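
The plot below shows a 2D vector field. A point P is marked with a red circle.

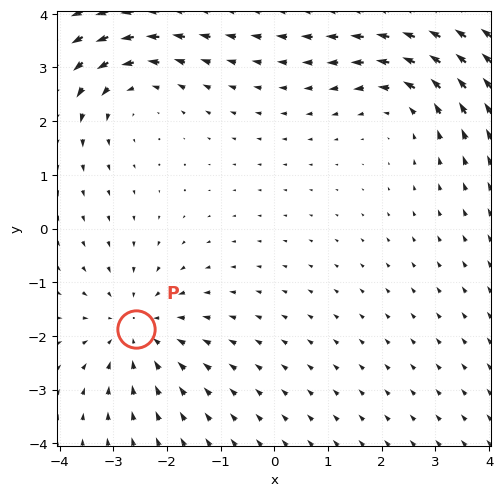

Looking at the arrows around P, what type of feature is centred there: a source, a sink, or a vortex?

sink

At P (-2.6, -1.9) the arrows converge inward. Divergence about -2, curl ≈0 — negative divergence with near-zero curl is a sink.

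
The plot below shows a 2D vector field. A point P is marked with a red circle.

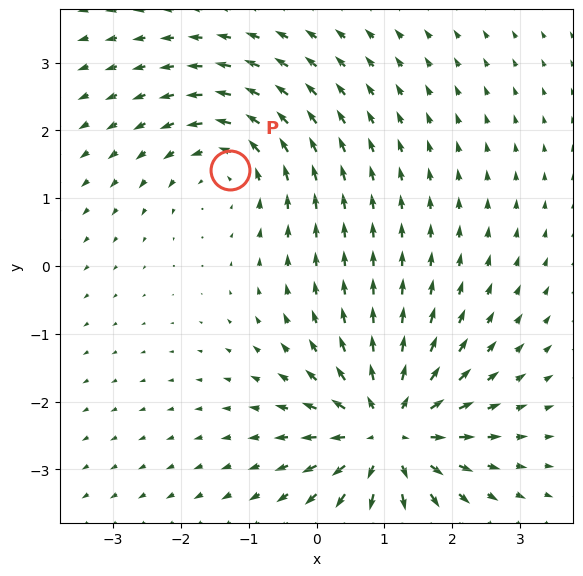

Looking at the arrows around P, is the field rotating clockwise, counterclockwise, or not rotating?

Near P at (-1.3, 1.4) the arrows circulate counterclockwise. The curl (z-component) there is about +3; positive curl means counterclockwise rotation.

counterclockwise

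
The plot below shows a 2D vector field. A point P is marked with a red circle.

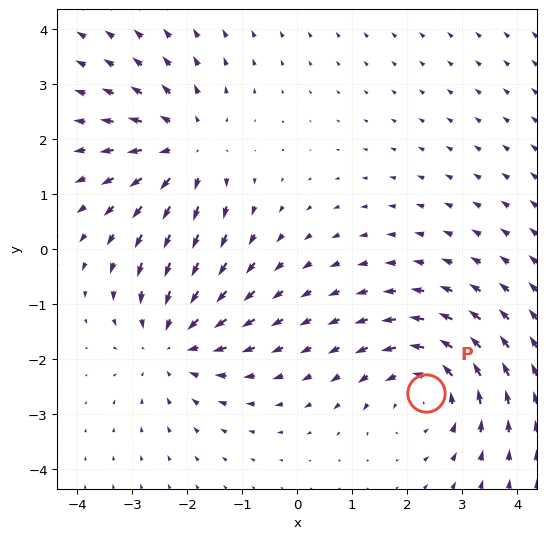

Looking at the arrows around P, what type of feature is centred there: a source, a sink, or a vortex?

At P (2.4, -2.6) the arrows circulate counterclockwise. Divergence ≈0, curl about +4 — near-zero divergence with nonzero curl is a vortex.

vortex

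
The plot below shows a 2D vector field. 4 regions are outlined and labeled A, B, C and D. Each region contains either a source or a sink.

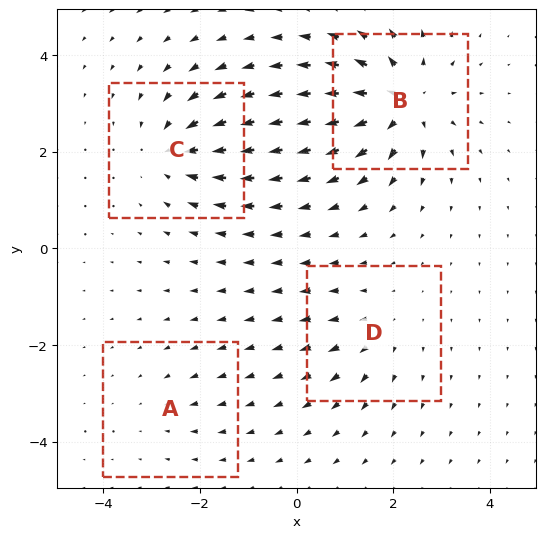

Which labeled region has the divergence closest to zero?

Divergence at each region's feature centre — A: about -2, B: about +7, C: about -5, D: about +3. Region A is closest to zero.

A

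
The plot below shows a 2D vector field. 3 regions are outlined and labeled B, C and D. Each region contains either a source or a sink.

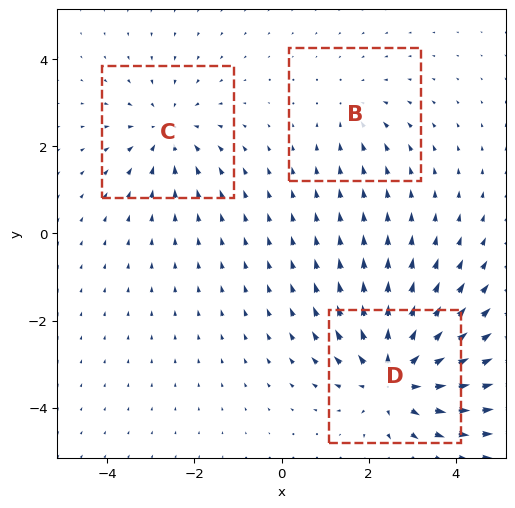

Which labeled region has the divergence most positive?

D

Divergence at each region's feature centre — B: about -2, C: about -3, D: about +5. Region D is most positive.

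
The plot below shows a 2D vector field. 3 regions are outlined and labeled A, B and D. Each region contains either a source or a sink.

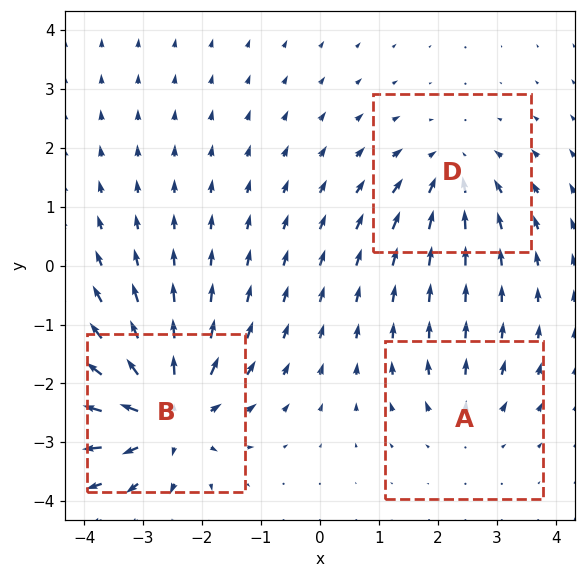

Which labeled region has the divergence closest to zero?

A

Divergence at each region's feature centre — A: about +2, B: about +5, D: about -3. Region A is closest to zero.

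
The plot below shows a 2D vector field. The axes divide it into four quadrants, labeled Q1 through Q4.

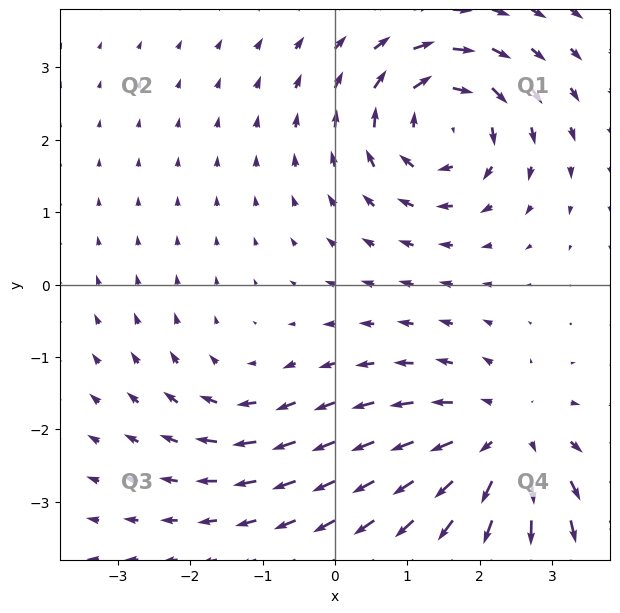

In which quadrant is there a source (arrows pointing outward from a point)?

Q4

The source sits at approximately (2.3, -2.2), which lies in quadrant Q4. The divergence there is about +4, positive as expected for a source.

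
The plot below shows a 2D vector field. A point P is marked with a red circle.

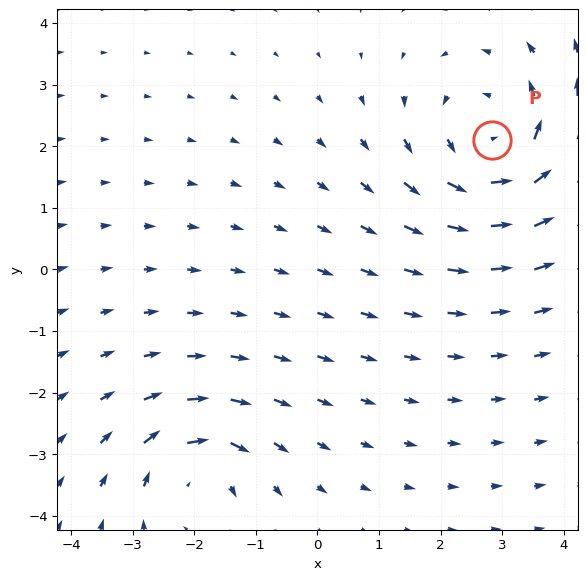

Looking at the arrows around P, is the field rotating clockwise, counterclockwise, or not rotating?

Near P at (2.8, 2.1) the arrows circulate counterclockwise. The curl (z-component) there is about +4; positive curl means counterclockwise rotation.

counterclockwise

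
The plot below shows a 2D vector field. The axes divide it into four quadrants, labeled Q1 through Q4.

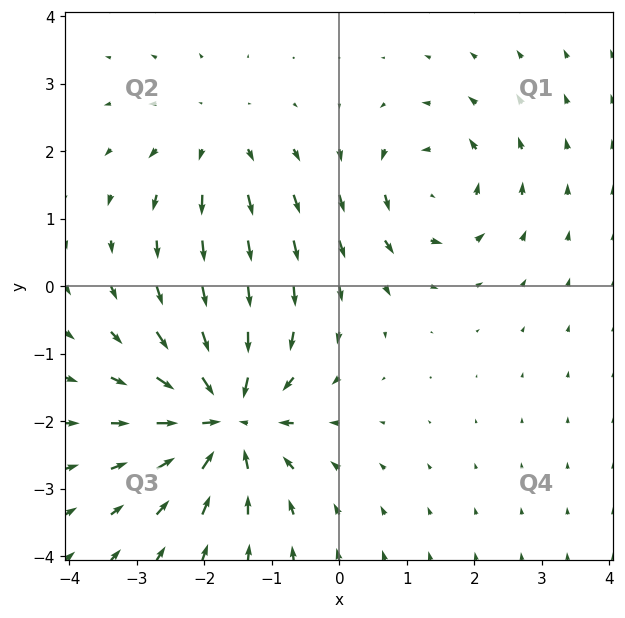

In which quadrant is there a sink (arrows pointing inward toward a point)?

The sink sits at approximately (-1.7, -2.0), which lies in quadrant Q3. The divergence there is about -6, negative as expected for a sink.

Q3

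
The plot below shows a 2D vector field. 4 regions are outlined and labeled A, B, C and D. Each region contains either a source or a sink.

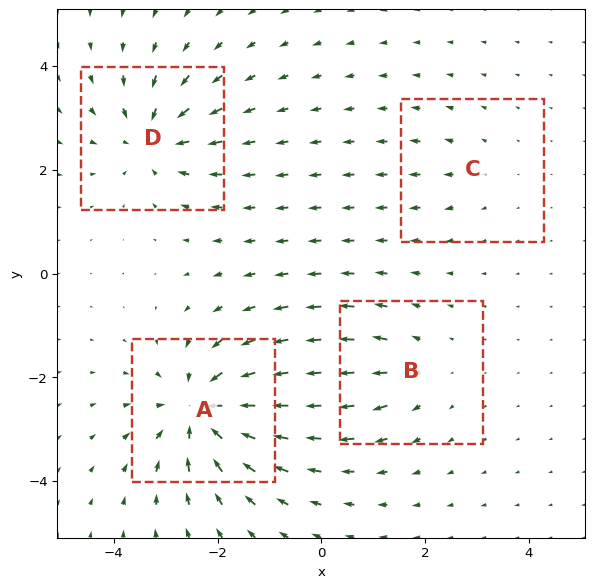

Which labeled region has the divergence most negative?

A

Divergence at each region's feature centre — A: about -8, B: about +3, C: about +2, D: about -6. Region A is most negative.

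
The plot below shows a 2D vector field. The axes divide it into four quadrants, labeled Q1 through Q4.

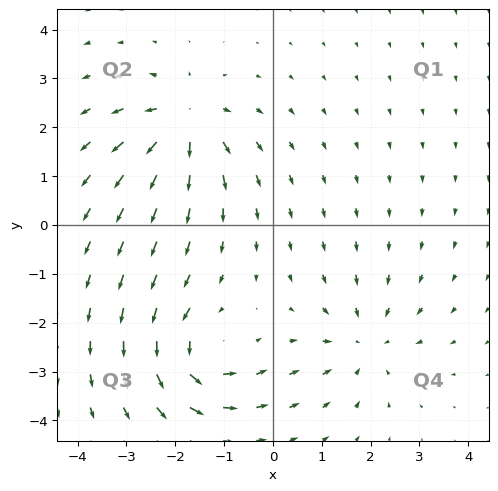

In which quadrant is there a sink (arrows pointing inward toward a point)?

Q4

The sink sits at approximately (1.9, -2.4), which lies in quadrant Q4. The divergence there is about -3, negative as expected for a sink.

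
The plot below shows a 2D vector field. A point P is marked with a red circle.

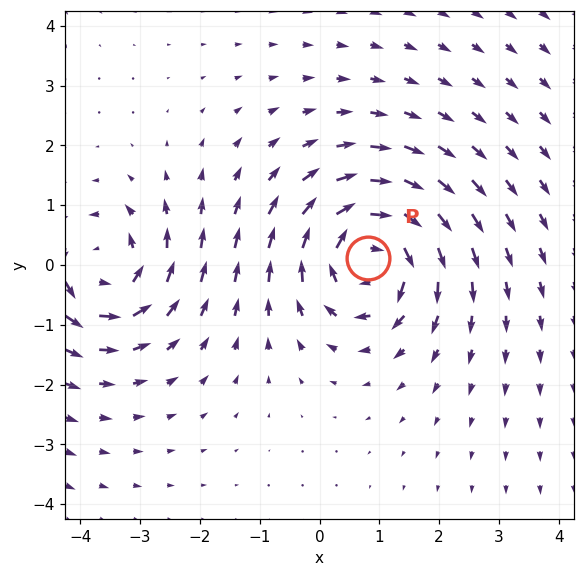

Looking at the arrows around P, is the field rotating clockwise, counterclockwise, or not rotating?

clockwise

Near P at (0.8, 0.1) the arrows circulate clockwise. The curl (z-component) there is about -4; negative curl means clockwise rotation.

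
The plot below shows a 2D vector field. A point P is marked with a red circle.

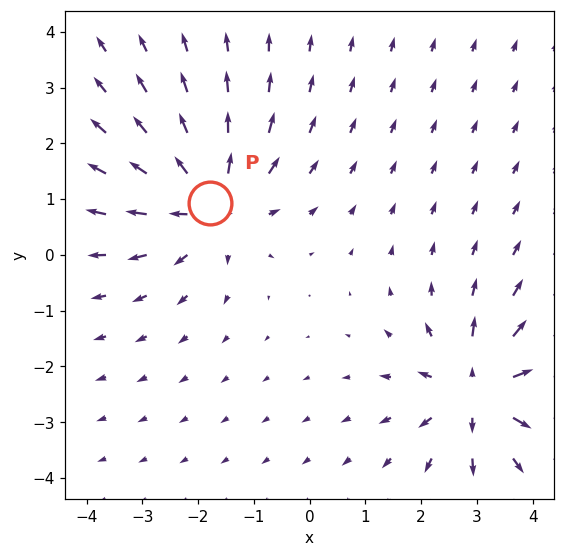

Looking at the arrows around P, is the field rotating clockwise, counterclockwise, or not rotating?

not rotating

Near P at (-1.8, 0.9) the arrows show no circulation. The curl there is ≈0.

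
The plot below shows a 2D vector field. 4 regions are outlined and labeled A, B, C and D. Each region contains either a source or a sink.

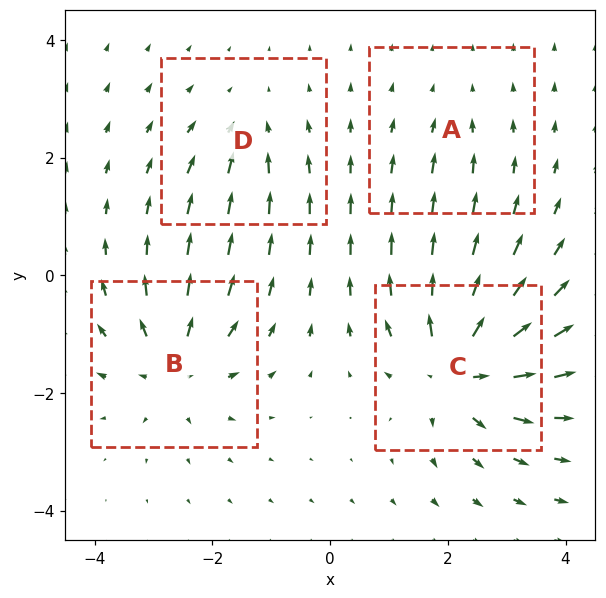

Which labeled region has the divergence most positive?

Divergence at each region's feature centre — A: about -2, B: about +6, C: about +8, D: about -3. Region C is most positive.

C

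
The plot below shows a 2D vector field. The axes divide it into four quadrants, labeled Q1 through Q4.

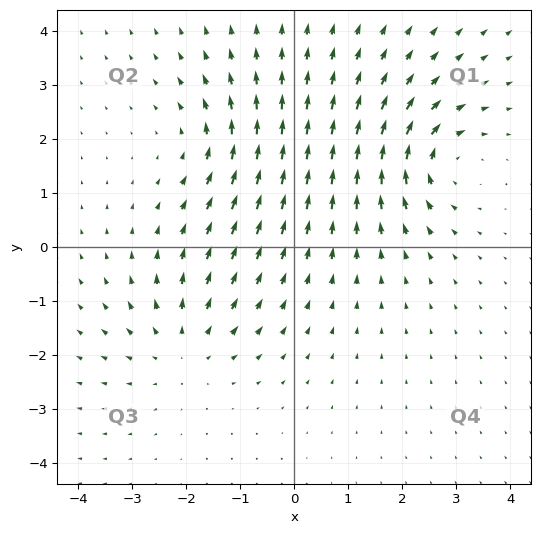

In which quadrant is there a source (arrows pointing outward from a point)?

Q3

The source sits at approximately (-2.1, -1.9), which lies in quadrant Q3. The divergence there is about +4, positive as expected for a source.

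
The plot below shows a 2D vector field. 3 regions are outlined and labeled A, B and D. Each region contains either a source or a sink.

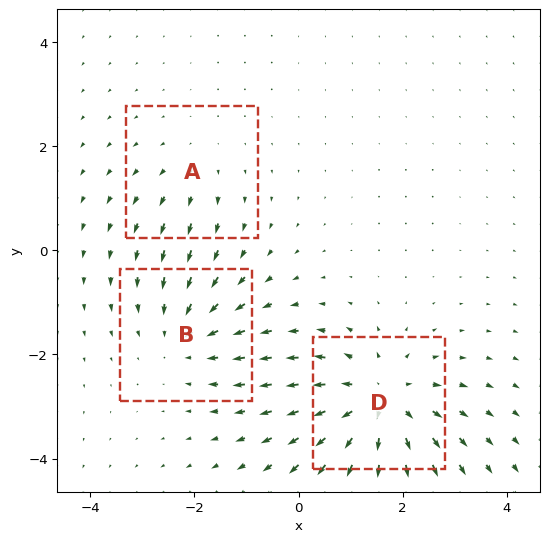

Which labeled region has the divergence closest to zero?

Divergence at each region's feature centre — A: about +2, B: about -3, D: about +4. Region A is closest to zero.

A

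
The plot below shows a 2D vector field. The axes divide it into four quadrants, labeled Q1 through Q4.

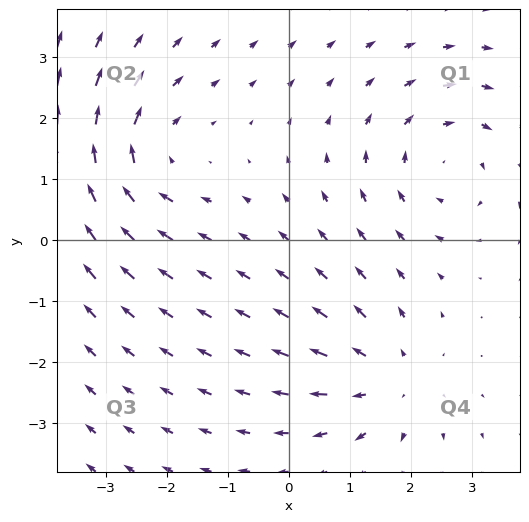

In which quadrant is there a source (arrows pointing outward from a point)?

The source sits at approximately (1.6, -2.3), which lies in quadrant Q4. The divergence there is about +3, positive as expected for a source.

Q4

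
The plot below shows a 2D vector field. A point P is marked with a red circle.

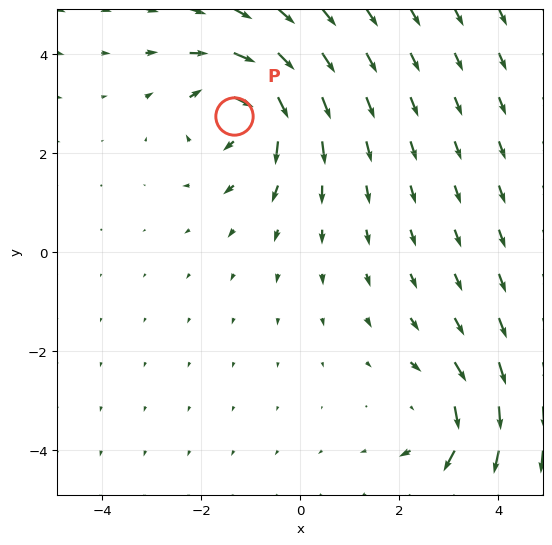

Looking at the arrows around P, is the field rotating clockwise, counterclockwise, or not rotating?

Near P at (-1.3, 2.8) the arrows circulate clockwise. The curl (z-component) there is about -5; negative curl means clockwise rotation.

clockwise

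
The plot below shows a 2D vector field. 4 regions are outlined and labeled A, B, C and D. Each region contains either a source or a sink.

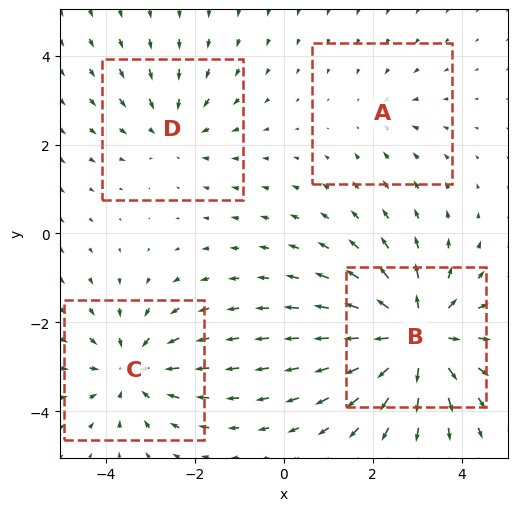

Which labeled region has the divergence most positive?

Divergence at each region's feature centre — A: about -2, B: about +6, C: about -4, D: about -3. Region B is most positive.

B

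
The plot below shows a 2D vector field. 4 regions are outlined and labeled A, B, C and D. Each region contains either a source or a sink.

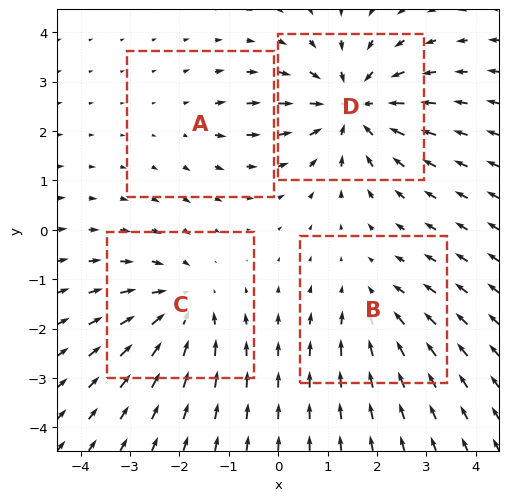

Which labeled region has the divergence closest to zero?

A

Divergence at each region's feature centre — A: about +2, B: about -3, C: about -4, D: about -6. Region A is closest to zero.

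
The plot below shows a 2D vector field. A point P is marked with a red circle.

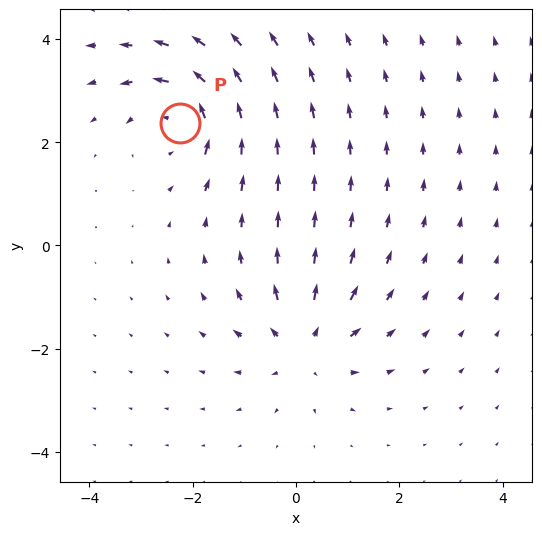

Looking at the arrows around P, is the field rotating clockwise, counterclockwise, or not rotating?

counterclockwise

Near P at (-2.2, 2.4) the arrows circulate counterclockwise. The curl (z-component) there is about +4; positive curl means counterclockwise rotation.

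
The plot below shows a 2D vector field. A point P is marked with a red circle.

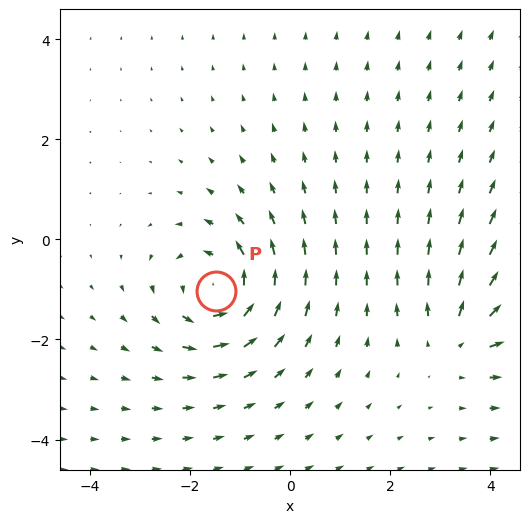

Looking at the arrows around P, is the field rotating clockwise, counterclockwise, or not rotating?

counterclockwise

Near P at (-1.5, -1.0) the arrows circulate counterclockwise. The curl (z-component) there is about +5; positive curl means counterclockwise rotation.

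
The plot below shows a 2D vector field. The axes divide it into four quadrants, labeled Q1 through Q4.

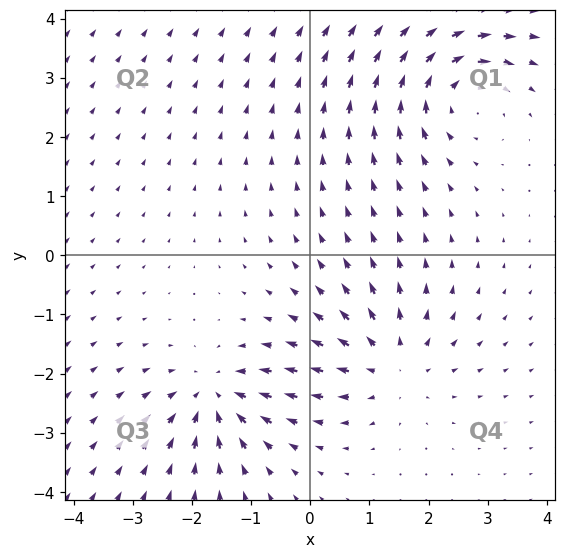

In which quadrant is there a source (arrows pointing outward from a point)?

The source sits at approximately (1.4, -1.8), which lies in quadrant Q4. The divergence there is about +4, positive as expected for a source.

Q4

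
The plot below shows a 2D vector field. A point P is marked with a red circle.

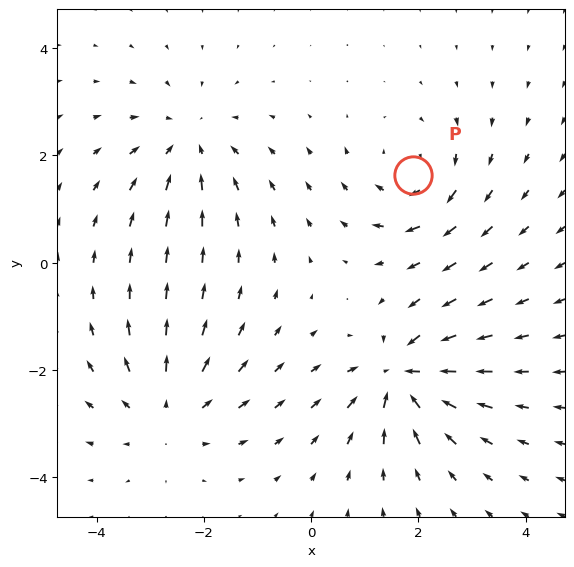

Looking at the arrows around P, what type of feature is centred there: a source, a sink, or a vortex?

At P (1.9, 1.6) the arrows circulate clockwise. Divergence ≈0, curl about -3 — near-zero divergence with nonzero curl is a vortex.

vortex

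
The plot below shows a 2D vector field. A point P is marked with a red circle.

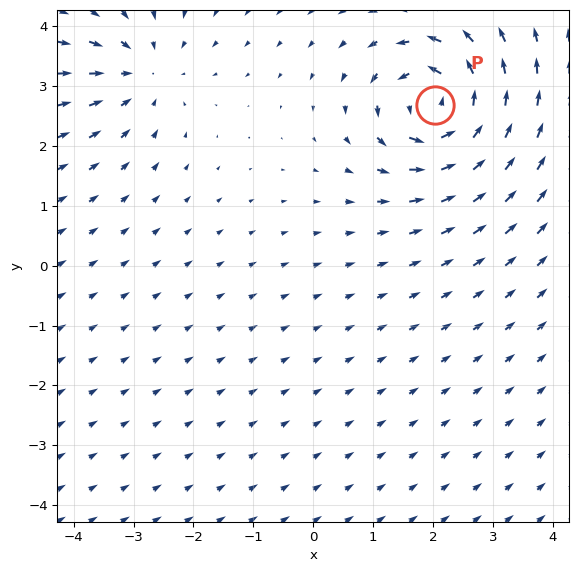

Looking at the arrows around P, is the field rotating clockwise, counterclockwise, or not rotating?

counterclockwise

Near P at (2.0, 2.7) the arrows circulate counterclockwise. The curl (z-component) there is about +6; positive curl means counterclockwise rotation.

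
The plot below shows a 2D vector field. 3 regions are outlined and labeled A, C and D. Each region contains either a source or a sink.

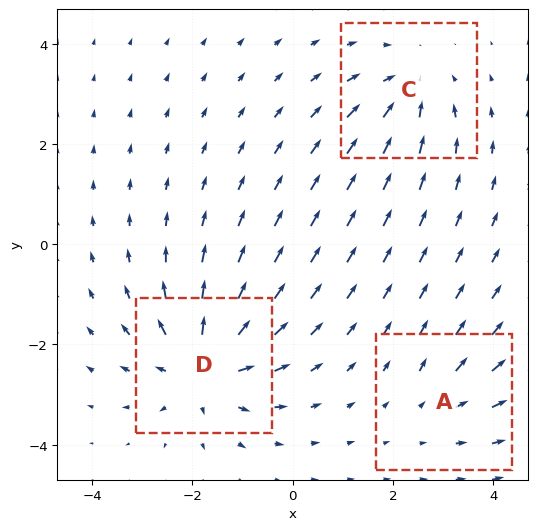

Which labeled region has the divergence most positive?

D

Divergence at each region's feature centre — A: about +2, C: about -3, D: about +5. Region D is most positive.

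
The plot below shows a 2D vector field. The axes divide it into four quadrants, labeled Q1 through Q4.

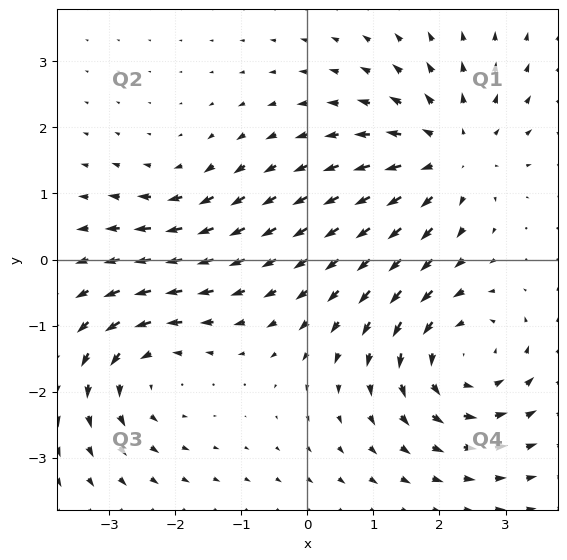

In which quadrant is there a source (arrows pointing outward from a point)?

The source sits at approximately (2.2, 1.6), which lies in quadrant Q1. The divergence there is about +4, positive as expected for a source.

Q1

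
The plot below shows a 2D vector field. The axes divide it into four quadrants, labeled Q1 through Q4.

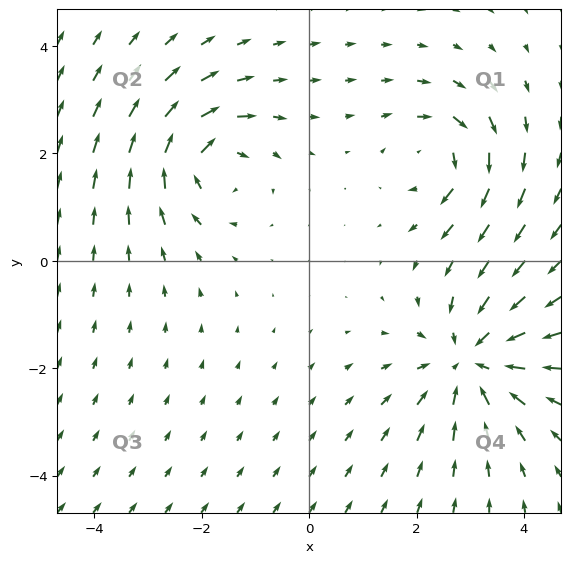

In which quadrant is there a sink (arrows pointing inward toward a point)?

Q4

The sink sits at approximately (3.0, -1.9), which lies in quadrant Q4. The divergence there is about -4, negative as expected for a sink.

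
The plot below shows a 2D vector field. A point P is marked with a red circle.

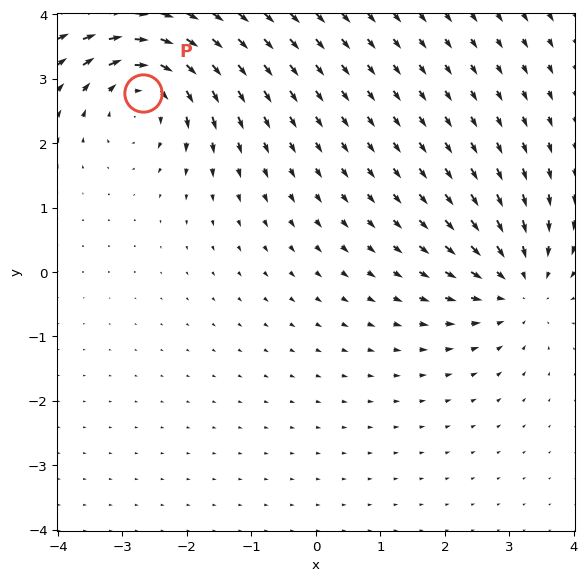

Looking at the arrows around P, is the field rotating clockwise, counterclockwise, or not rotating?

Near P at (-2.7, 2.8) the arrows circulate clockwise. The curl (z-component) there is about -5; negative curl means clockwise rotation.

clockwise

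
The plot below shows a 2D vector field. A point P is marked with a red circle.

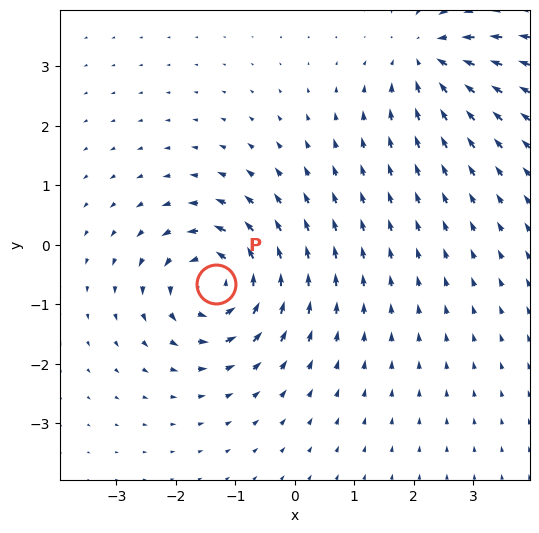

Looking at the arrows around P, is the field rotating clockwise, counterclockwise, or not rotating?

Near P at (-1.3, -0.7) the arrows circulate counterclockwise. The curl (z-component) there is about +6; positive curl means counterclockwise rotation.

counterclockwise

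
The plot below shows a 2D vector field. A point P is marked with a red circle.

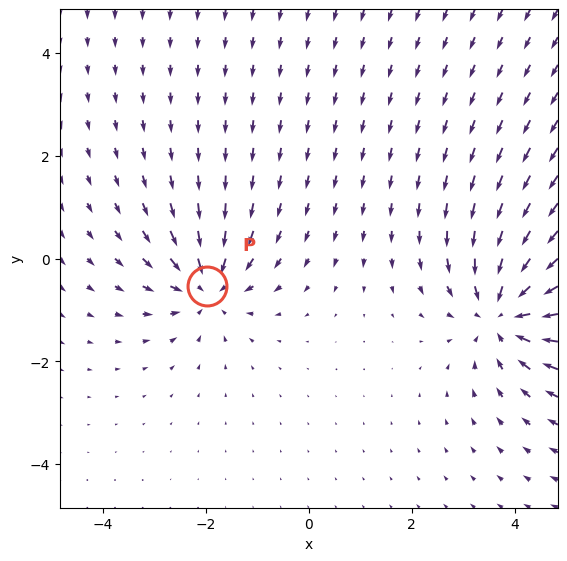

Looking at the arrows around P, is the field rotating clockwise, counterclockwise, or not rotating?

not rotating

Near P at (-2.0, -0.5) the arrows show no circulation. The curl there is ≈0.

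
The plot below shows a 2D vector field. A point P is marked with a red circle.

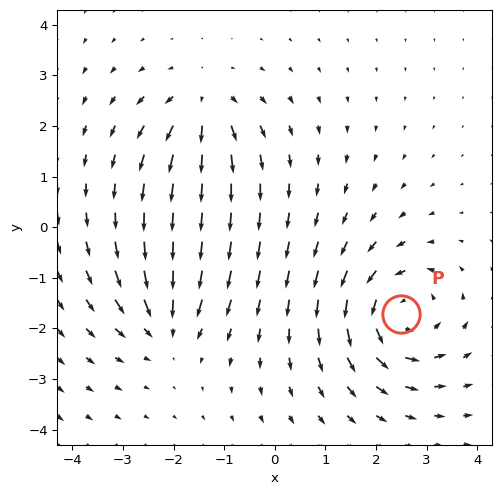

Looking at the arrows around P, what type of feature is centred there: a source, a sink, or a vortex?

At P (2.5, -1.7) the arrows circulate counterclockwise. Divergence ≈0, curl about +5 — near-zero divergence with nonzero curl is a vortex.

vortex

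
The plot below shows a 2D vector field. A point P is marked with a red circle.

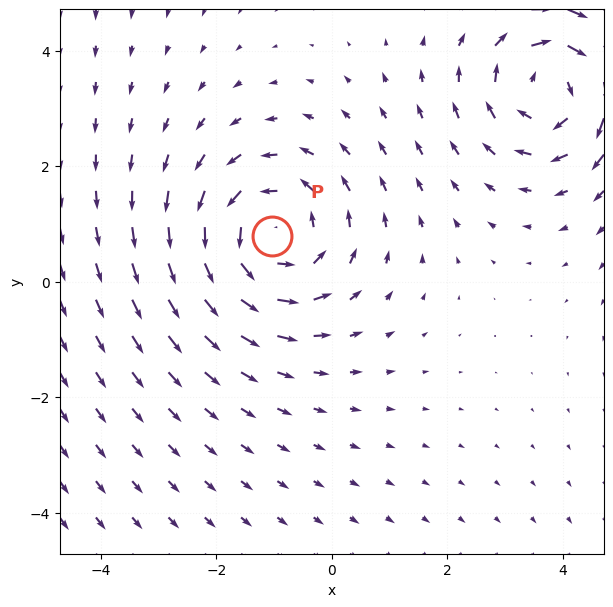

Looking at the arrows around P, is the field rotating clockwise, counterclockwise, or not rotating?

Near P at (-1.0, 0.8) the arrows circulate counterclockwise. The curl (z-component) there is about +3; positive curl means counterclockwise rotation.

counterclockwise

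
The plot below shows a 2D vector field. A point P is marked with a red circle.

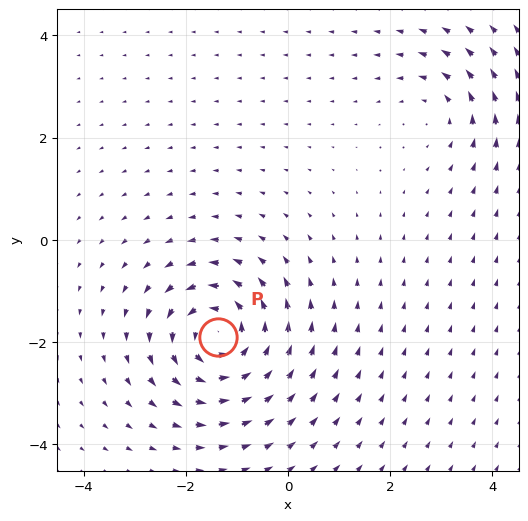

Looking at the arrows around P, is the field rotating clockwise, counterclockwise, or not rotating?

counterclockwise

Near P at (-1.4, -1.9) the arrows circulate counterclockwise. The curl (z-component) there is about +6; positive curl means counterclockwise rotation.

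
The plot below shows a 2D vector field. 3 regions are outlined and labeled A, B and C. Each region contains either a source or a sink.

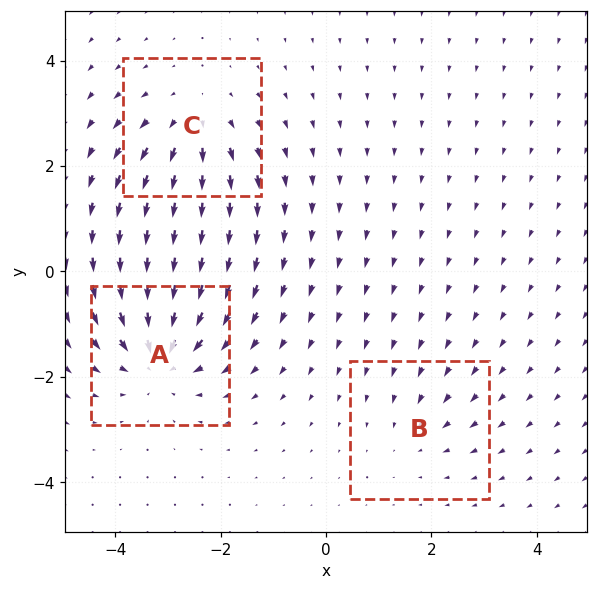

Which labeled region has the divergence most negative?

Divergence at each region's feature centre — A: about -5, B: about -2, C: about +3. Region A is most negative.

A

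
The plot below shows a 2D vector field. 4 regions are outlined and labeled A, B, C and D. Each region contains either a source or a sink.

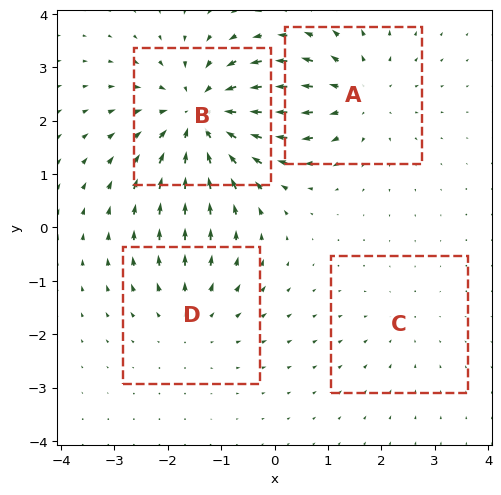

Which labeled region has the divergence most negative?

B

Divergence at each region's feature centre — A: about +4, B: about -6, C: about -2, D: about +3. Region B is most negative.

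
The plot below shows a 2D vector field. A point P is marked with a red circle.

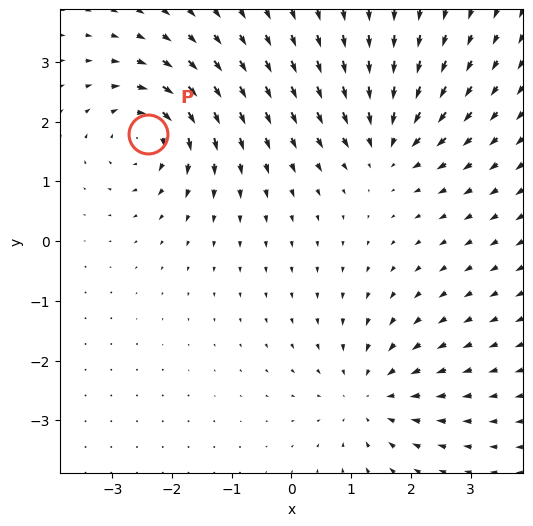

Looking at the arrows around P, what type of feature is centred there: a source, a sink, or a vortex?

vortex

At P (-2.4, 1.8) the arrows circulate clockwise. Divergence ≈0, curl about -5 — near-zero divergence with nonzero curl is a vortex.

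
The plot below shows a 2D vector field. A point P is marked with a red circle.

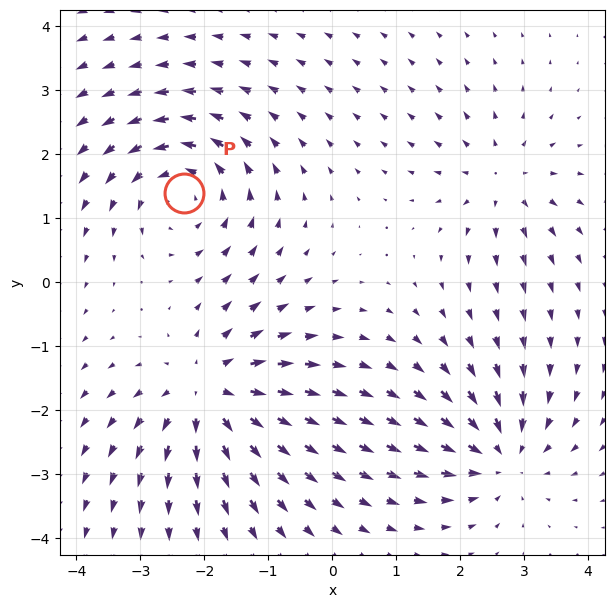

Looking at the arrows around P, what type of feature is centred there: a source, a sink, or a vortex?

vortex

At P (-2.3, 1.4) the arrows circulate counterclockwise. Divergence ≈0, curl about +4 — near-zero divergence with nonzero curl is a vortex.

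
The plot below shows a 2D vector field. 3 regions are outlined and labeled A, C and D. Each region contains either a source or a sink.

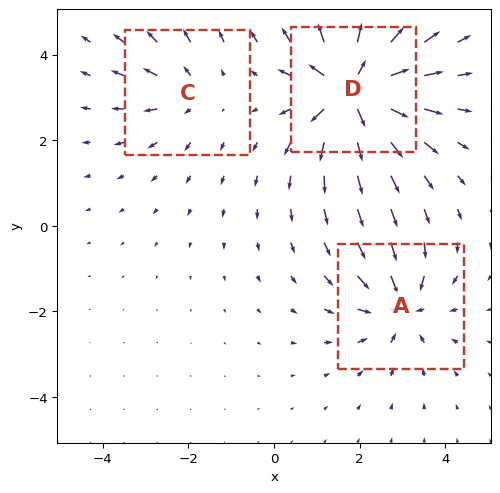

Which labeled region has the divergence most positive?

Divergence at each region's feature centre — A: about -4, C: about +2, D: about +6. Region D is most positive.

D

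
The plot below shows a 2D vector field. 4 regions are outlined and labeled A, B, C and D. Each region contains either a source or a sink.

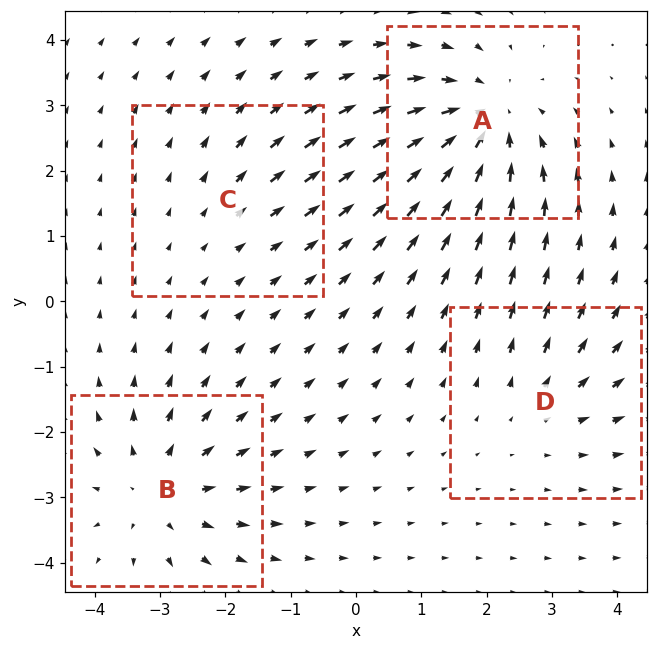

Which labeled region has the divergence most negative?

Divergence at each region's feature centre — A: about -5, B: about +4, C: about +2, D: about +3. Region A is most negative.

A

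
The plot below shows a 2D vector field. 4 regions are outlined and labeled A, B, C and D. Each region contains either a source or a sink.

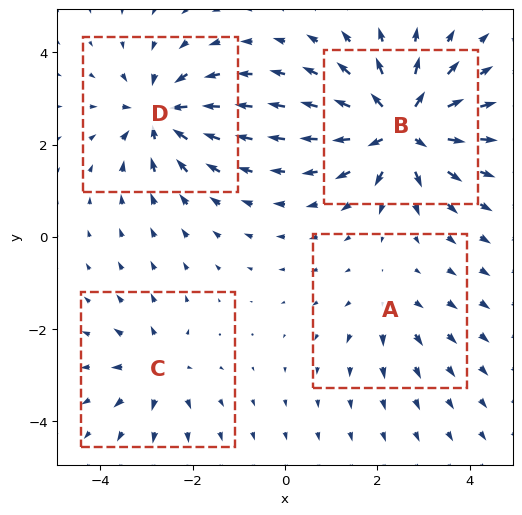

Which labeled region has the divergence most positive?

Divergence at each region's feature centre — A: about +3, B: about +8, C: about +4, D: about -6. Region B is most positive.

B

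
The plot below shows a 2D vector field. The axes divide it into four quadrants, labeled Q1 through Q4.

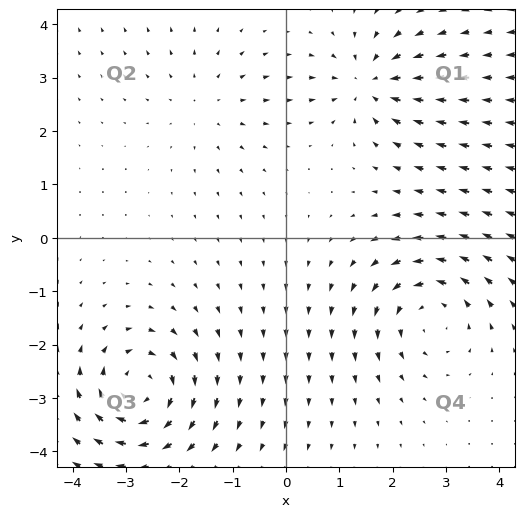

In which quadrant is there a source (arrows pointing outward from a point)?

Q2

The source sits at approximately (-1.5, 2.5), which lies in quadrant Q2. The divergence there is about +2, positive as expected for a source.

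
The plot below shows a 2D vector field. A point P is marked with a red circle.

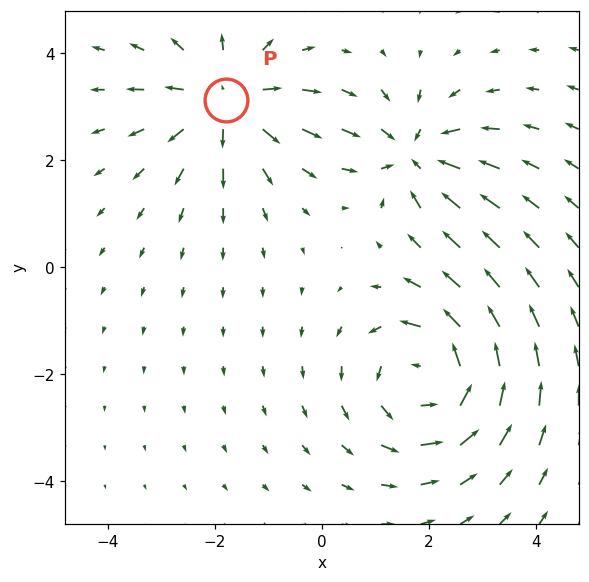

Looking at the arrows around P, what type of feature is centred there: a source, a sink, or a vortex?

source

At P (-1.8, 3.1) the arrows spread outward. Divergence about +4, curl ≈0 — positive divergence with near-zero curl is a source.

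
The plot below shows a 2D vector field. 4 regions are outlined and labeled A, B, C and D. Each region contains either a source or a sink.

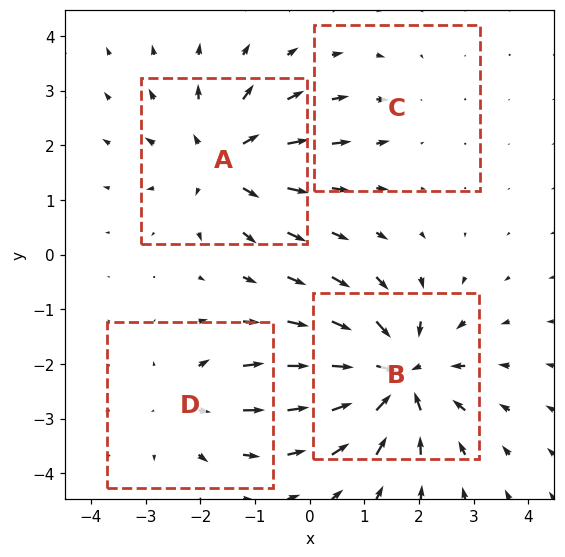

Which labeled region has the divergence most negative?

Divergence at each region's feature centre — A: about +5, B: about -7, C: about -2, D: about +3. Region B is most negative.

B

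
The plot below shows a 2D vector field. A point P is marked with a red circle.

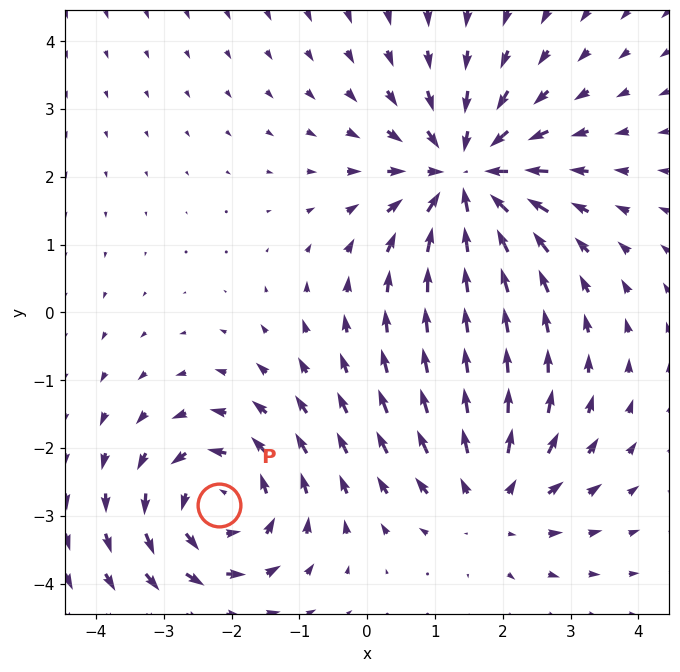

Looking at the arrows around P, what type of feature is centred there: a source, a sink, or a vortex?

At P (-2.2, -2.8) the arrows circulate counterclockwise. Divergence ≈0, curl about +4 — near-zero divergence with nonzero curl is a vortex.

vortex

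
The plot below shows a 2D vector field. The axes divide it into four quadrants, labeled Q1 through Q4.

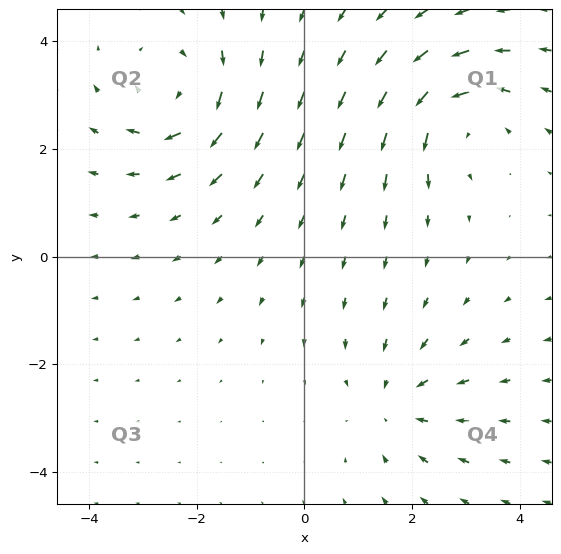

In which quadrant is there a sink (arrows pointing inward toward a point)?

The sink sits at approximately (1.7, -2.7), which lies in quadrant Q4. The divergence there is about -3, negative as expected for a sink.

Q4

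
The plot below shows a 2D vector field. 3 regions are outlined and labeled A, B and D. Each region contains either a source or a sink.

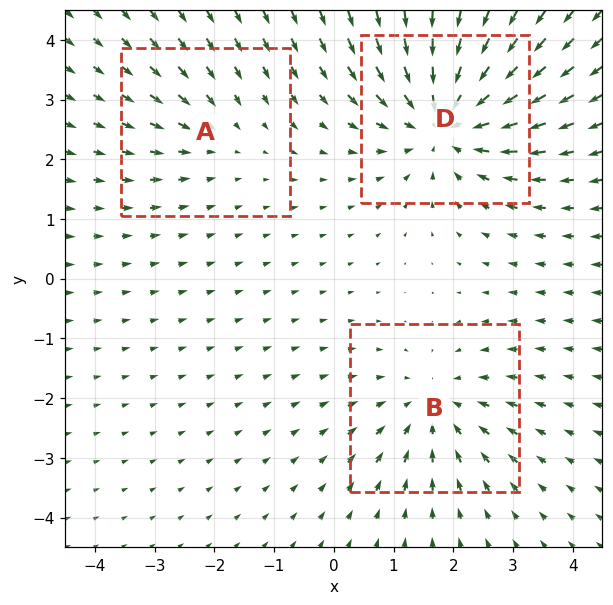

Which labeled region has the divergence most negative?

Divergence at each region's feature centre — A: about -2, B: about -3, D: about -5. Region D is most negative.

D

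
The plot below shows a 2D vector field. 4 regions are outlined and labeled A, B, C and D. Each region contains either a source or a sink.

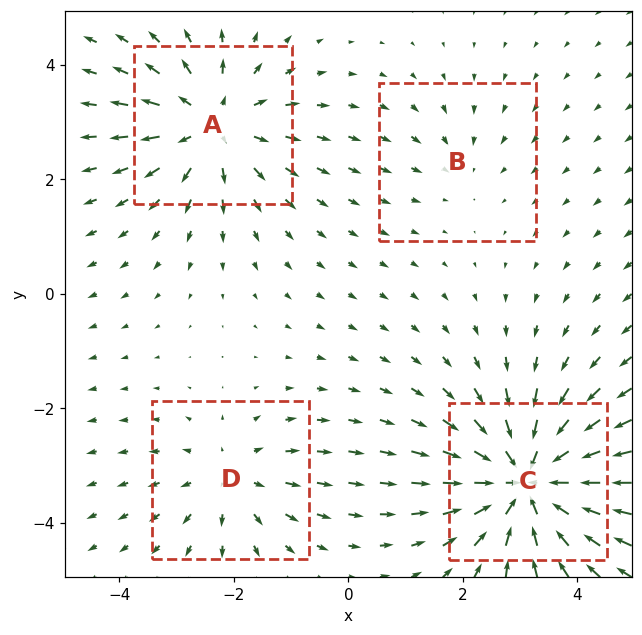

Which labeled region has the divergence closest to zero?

Divergence at each region's feature centre — A: about +5, B: about -2, C: about -7, D: about +4. Region B is closest to zero.

B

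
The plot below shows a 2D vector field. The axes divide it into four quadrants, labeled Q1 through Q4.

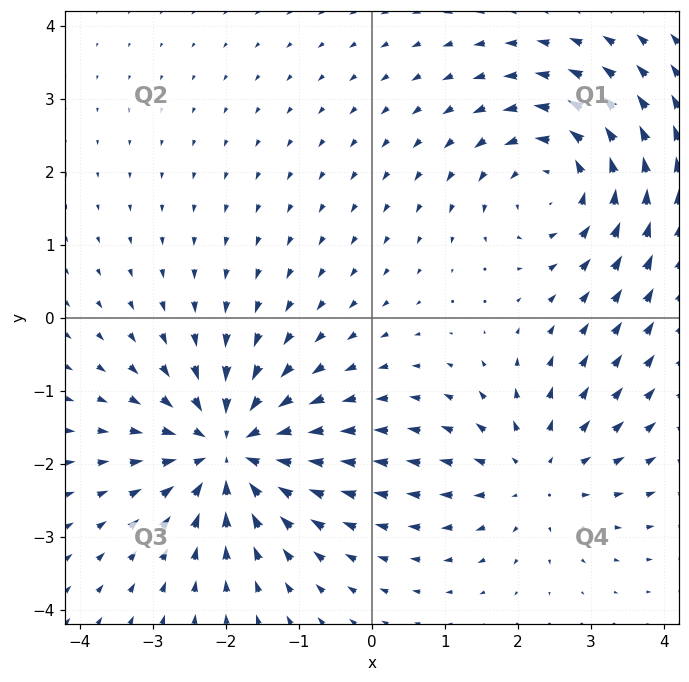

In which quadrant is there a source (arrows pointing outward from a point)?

Q4

The source sits at approximately (2.2, -2.1), which lies in quadrant Q4. The divergence there is about +3, positive as expected for a source.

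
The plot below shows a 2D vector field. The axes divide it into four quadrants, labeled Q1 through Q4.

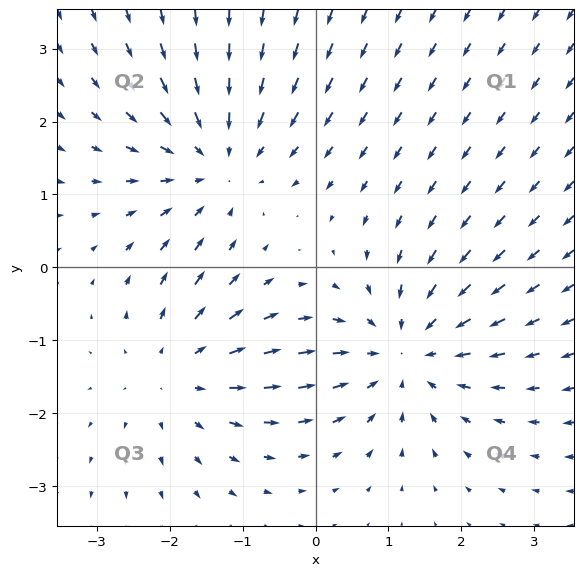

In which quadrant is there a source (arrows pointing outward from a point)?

Q3

The source sits at approximately (-1.9, -1.4), which lies in quadrant Q3. The divergence there is about +2, positive as expected for a source.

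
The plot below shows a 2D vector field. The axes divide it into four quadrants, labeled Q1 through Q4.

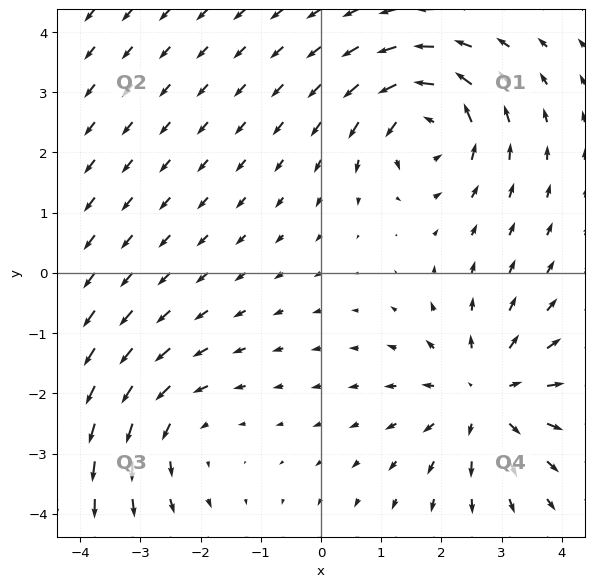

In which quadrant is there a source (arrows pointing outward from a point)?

The source sits at approximately (2.7, -2.1), which lies in quadrant Q4. The divergence there is about +4, positive as expected for a source.

Q4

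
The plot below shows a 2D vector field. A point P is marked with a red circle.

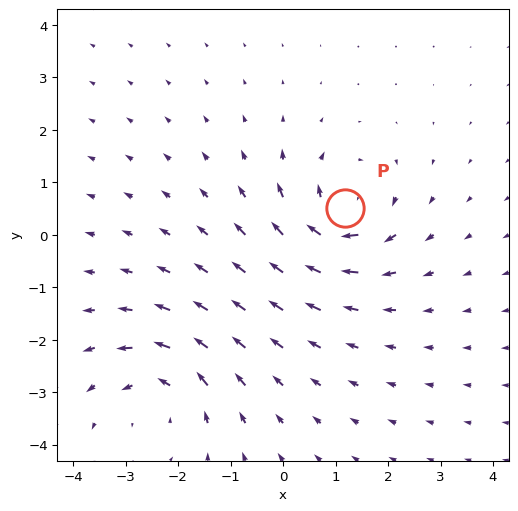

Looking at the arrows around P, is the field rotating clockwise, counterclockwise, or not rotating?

clockwise

Near P at (1.2, 0.5) the arrows circulate clockwise. The curl (z-component) there is about -4; negative curl means clockwise rotation.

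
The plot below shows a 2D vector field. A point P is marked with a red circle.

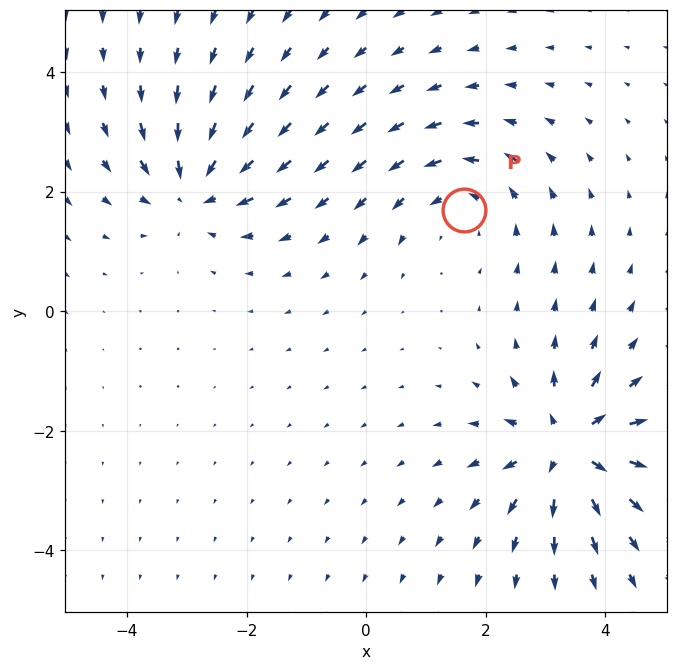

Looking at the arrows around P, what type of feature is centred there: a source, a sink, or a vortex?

At P (1.6, 1.7) the arrows circulate counterclockwise. Divergence ≈0, curl about +2 — near-zero divergence with nonzero curl is a vortex.

vortex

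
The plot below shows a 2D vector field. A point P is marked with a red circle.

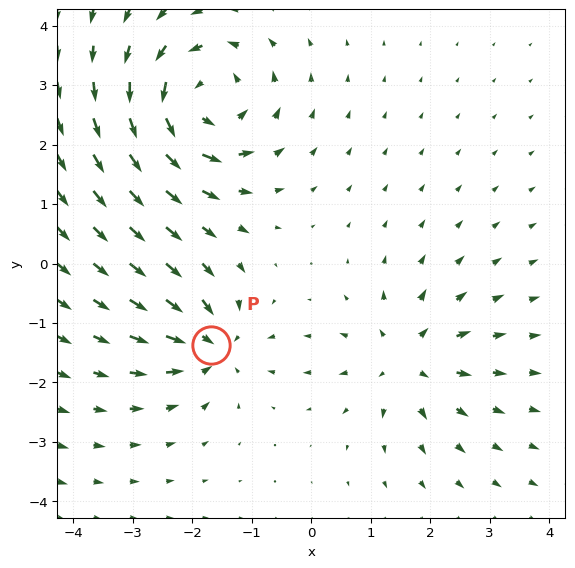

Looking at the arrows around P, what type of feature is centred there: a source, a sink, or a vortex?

At P (-1.7, -1.4) the arrows converge inward. Divergence about -4, curl ≈0 — negative divergence with near-zero curl is a sink.

sink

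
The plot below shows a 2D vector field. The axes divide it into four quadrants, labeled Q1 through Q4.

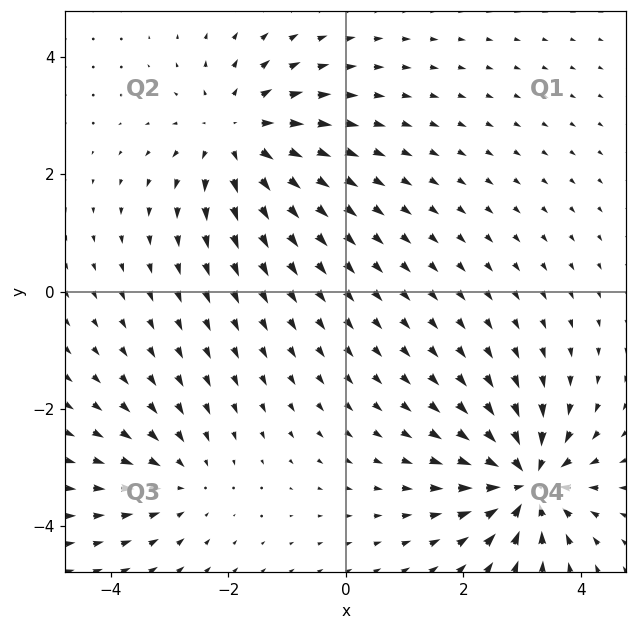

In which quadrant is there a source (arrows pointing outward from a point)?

The source sits at approximately (-1.9, 2.7), which lies in quadrant Q2. The divergence there is about +5, positive as expected for a source.

Q2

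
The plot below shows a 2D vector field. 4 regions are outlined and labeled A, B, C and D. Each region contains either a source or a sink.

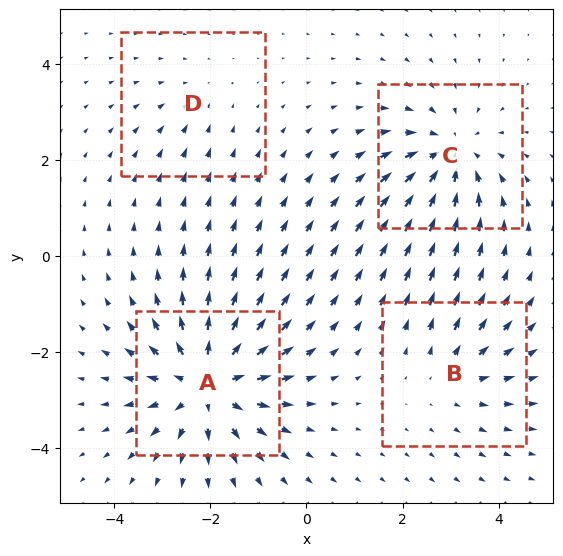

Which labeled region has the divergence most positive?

A

Divergence at each region's feature centre — A: about +6, B: about +3, C: about -5, D: about -2. Region A is most positive.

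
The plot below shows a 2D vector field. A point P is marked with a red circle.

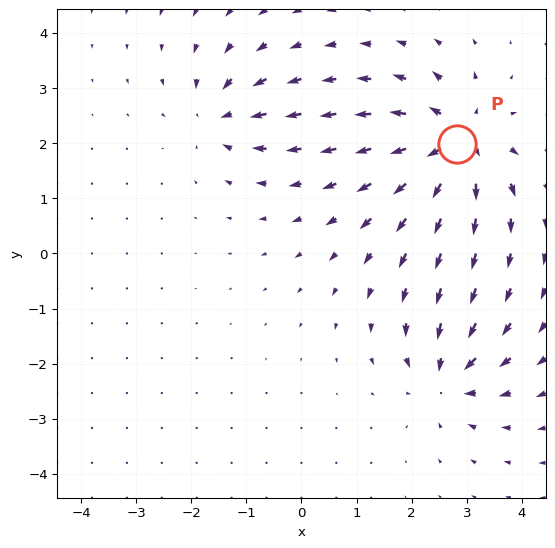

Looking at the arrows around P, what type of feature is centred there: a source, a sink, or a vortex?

At P (2.8, 2.0) the arrows spread outward. Divergence about +6, curl ≈0 — positive divergence with near-zero curl is a source.

source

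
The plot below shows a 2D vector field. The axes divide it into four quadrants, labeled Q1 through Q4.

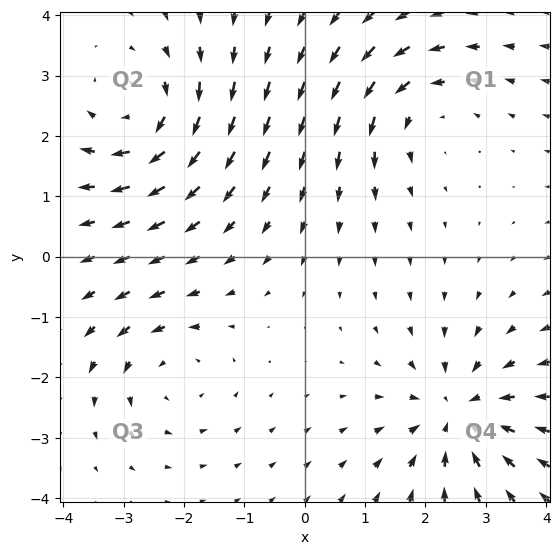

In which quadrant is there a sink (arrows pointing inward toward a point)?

The sink sits at approximately (2.5, -2.6), which lies in quadrant Q4. The divergence there is about -4, negative as expected for a sink.

Q4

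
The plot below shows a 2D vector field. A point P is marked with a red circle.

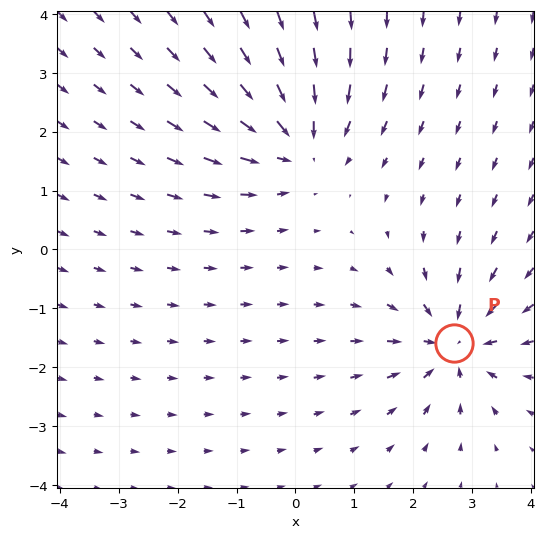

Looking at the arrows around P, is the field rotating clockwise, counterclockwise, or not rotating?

not rotating

Near P at (2.7, -1.6) the arrows show no circulation. The curl there is ≈0.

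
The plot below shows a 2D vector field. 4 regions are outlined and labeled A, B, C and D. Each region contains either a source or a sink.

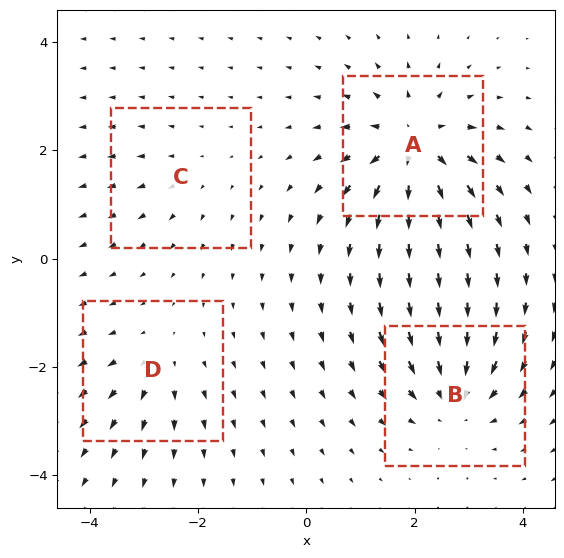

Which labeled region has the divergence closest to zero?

Divergence at each region's feature centre — A: about +7, B: about -5, C: about +2, D: about +3. Region C is closest to zero.

C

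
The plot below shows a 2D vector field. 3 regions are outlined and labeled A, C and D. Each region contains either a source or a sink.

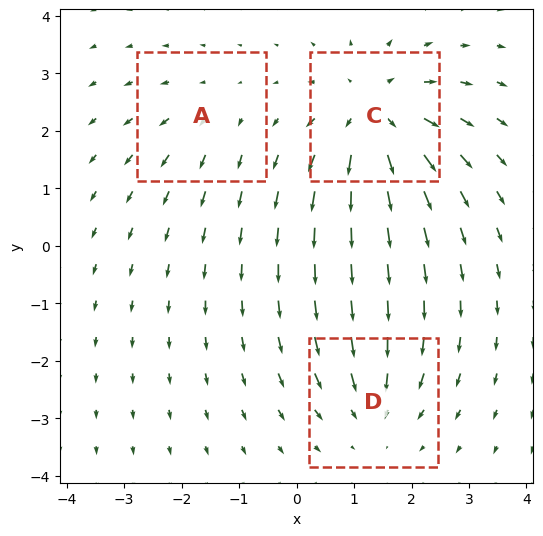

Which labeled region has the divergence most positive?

C

Divergence at each region's feature centre — A: about +2, C: about +5, D: about -3. Region C is most positive.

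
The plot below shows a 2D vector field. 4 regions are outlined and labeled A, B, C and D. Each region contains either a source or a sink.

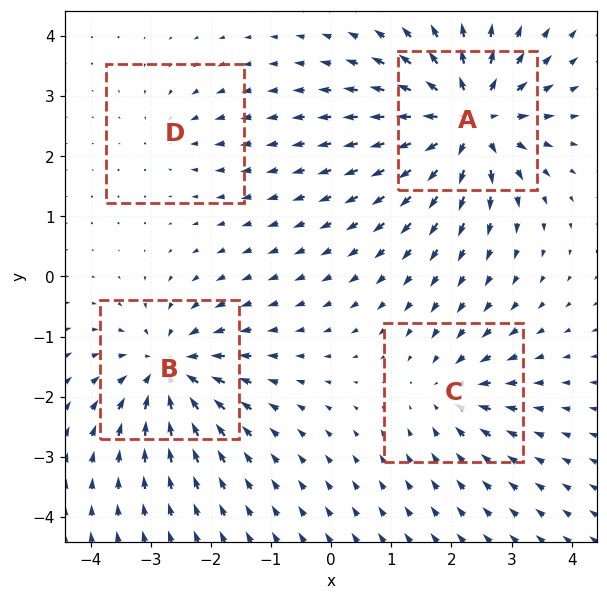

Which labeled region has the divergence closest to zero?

Divergence at each region's feature centre — A: about +8, B: about -6, C: about -4, D: about -2. Region D is closest to zero.

D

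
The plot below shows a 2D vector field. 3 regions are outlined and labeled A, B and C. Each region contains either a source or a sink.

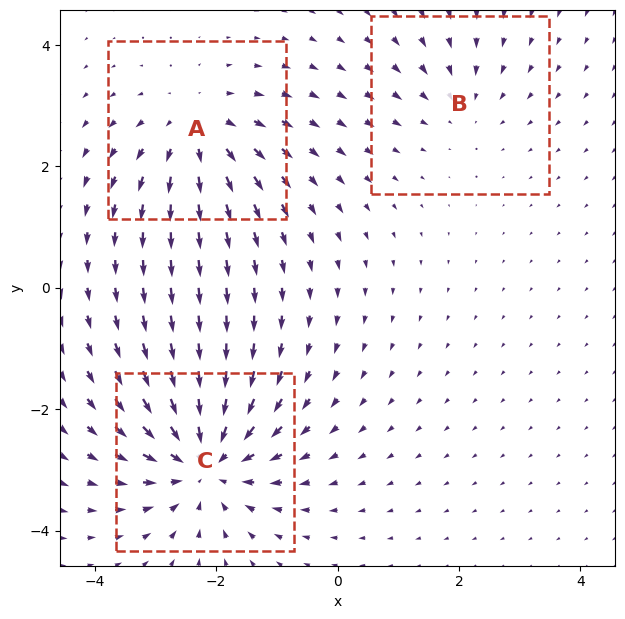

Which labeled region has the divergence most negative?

C

Divergence at each region's feature centre — A: about +3, B: about -2, C: about -5. Region C is most negative.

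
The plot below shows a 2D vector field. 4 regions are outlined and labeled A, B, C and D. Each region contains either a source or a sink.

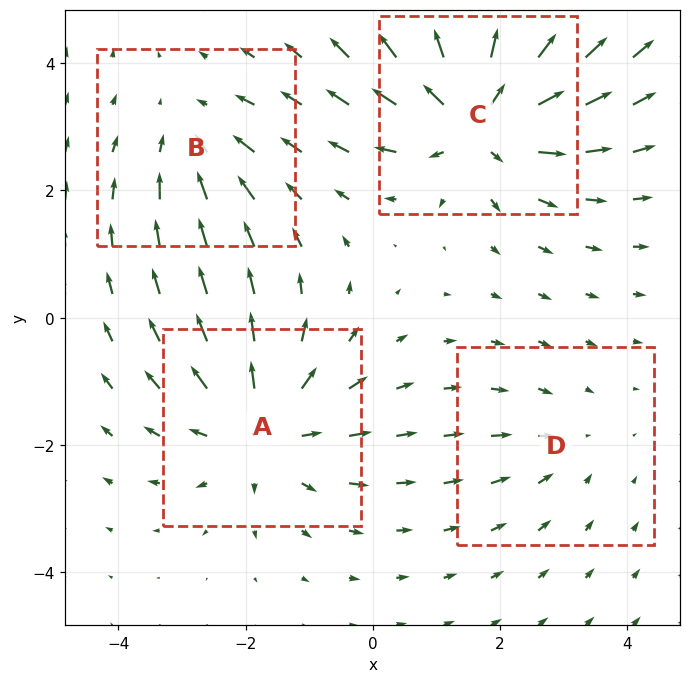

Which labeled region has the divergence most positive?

C

Divergence at each region's feature centre — A: about +5, B: about -3, C: about +6, D: about -2. Region C is most positive.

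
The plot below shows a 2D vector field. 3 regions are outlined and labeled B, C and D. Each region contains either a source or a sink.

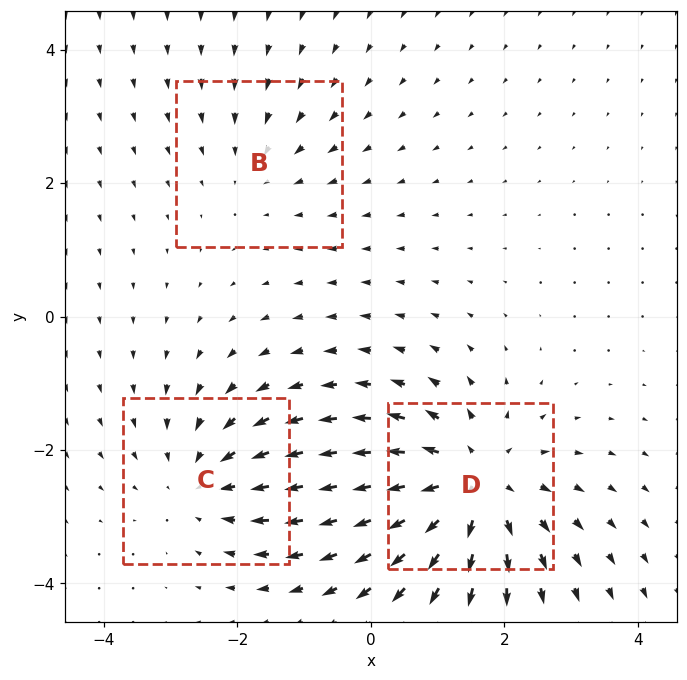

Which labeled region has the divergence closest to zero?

Divergence at each region's feature centre — B: about -2, C: about -3, D: about +4. Region B is closest to zero.

B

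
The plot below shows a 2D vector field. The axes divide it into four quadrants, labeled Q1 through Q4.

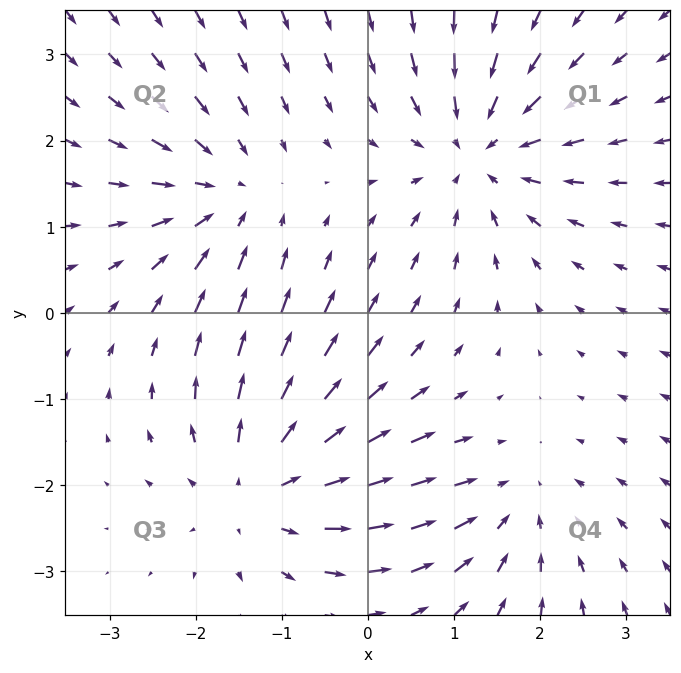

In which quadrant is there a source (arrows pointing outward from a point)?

The source sits at approximately (-1.2, -2.0), which lies in quadrant Q3. The divergence there is about +4, positive as expected for a source.

Q3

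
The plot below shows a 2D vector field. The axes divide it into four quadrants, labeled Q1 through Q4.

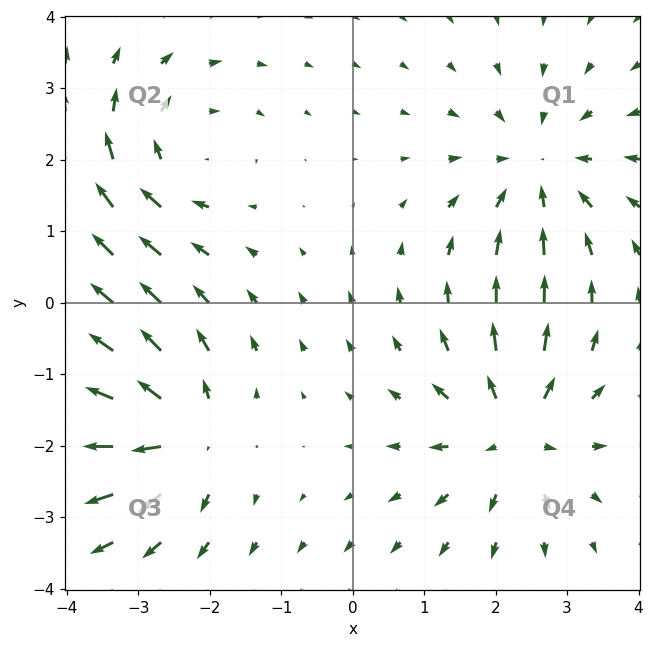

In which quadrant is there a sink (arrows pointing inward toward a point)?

Q1

The sink sits at approximately (2.6, 1.9), which lies in quadrant Q1. The divergence there is about -4, negative as expected for a sink.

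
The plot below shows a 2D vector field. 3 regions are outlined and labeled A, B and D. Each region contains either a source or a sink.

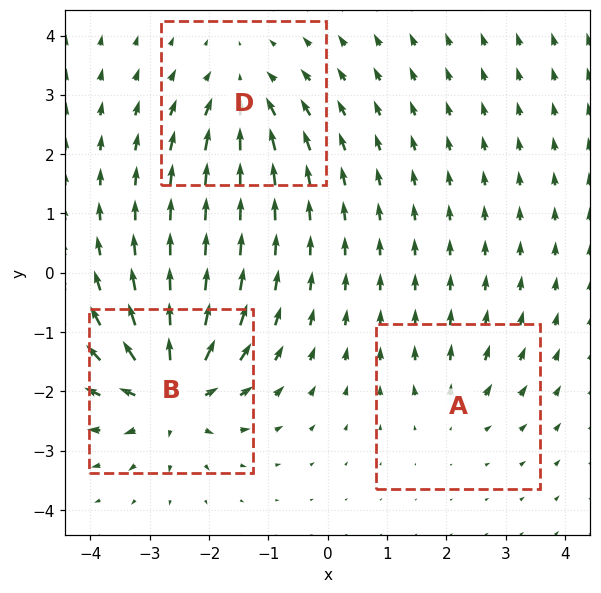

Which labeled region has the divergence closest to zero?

Divergence at each region's feature centre — A: about +2, B: about +6, D: about -4. Region A is closest to zero.

A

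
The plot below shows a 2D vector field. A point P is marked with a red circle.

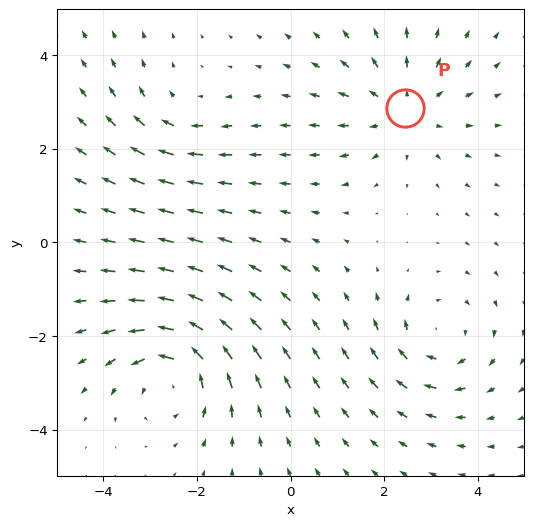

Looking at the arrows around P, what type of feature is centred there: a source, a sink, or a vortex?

source

At P (2.4, 2.9) the arrows spread outward. Divergence about +3, curl ≈0 — positive divergence with near-zero curl is a source.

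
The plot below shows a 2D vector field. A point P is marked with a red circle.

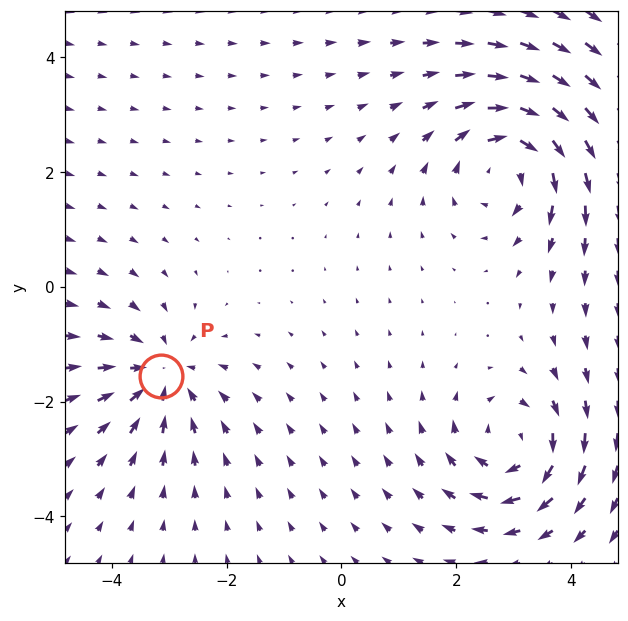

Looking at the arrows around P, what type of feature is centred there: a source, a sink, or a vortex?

sink

At P (-3.1, -1.5) the arrows converge inward. Divergence about -4, curl ≈0 — negative divergence with near-zero curl is a sink.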